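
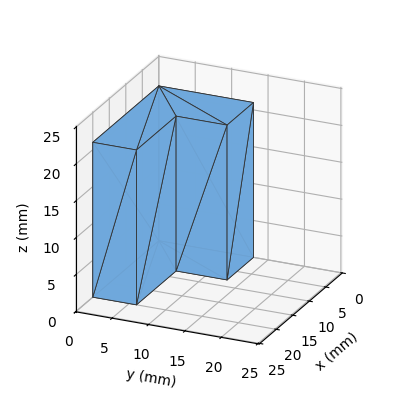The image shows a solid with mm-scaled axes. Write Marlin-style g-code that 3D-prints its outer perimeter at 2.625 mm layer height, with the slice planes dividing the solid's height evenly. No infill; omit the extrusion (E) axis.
Reading the render: the shape is an L-shaped prism: outer 20 × 13 mm, arm thicknesses ≈ 6 mm (horizontal) and 8 mm (vertical), extruded 21 mm in z (dimensions read to the nearest mm from the axis ticks). For the g-code, the solid's height is divided into equal slices at the stated Δz and each level perimeter traced with G1 moves after a G0 lift.

; perimeter-only toolpath
G21 ; units = mm
G90 ; absolute positioning
G28 ; home
; layer 1
G0 Z2.625
G0 X0.000 Y0.000
G1 X20.000 Y0.000
G1 X20.000 Y6.000
G1 X8.000 Y6.000
G1 X8.000 Y13.000
G1 X0.000 Y13.000
G1 X0.000 Y0.000
; layer 2
G0 Z5.250
G0 X0.000 Y0.000
G1 X20.000 Y0.000
G1 X20.000 Y6.000
G1 X8.000 Y6.000
G1 X8.000 Y13.000
G1 X0.000 Y13.000
G1 X0.000 Y0.000
; layer 3
G0 Z7.875
G0 X0.000 Y0.000
G1 X20.000 Y0.000
G1 X20.000 Y6.000
G1 X8.000 Y6.000
G1 X8.000 Y13.000
G1 X0.000 Y13.000
G1 X0.000 Y0.000
; layer 4
G0 Z10.500
G0 X0.000 Y0.000
G1 X20.000 Y0.000
G1 X20.000 Y6.000
G1 X8.000 Y6.000
G1 X8.000 Y13.000
G1 X0.000 Y13.000
G1 X0.000 Y0.000
; layer 5
G0 Z13.125
G0 X0.000 Y0.000
G1 X20.000 Y0.000
G1 X20.000 Y6.000
G1 X8.000 Y6.000
G1 X8.000 Y13.000
G1 X0.000 Y13.000
G1 X0.000 Y0.000
; layer 6
G0 Z15.750
G0 X0.000 Y0.000
G1 X20.000 Y0.000
G1 X20.000 Y6.000
G1 X8.000 Y6.000
G1 X8.000 Y13.000
G1 X0.000 Y13.000
G1 X0.000 Y0.000
; layer 7
G0 Z18.375
G0 X0.000 Y0.000
G1 X20.000 Y0.000
G1 X20.000 Y6.000
G1 X8.000 Y6.000
G1 X8.000 Y13.000
G1 X0.000 Y13.000
G1 X0.000 Y0.000
; layer 8
G0 Z21.000
G0 X0.000 Y0.000
G1 X20.000 Y0.000
G1 X20.000 Y6.000
G1 X8.000 Y6.000
G1 X8.000 Y13.000
G1 X0.000 Y13.000
G1 X0.000 Y0.000
M2 ; end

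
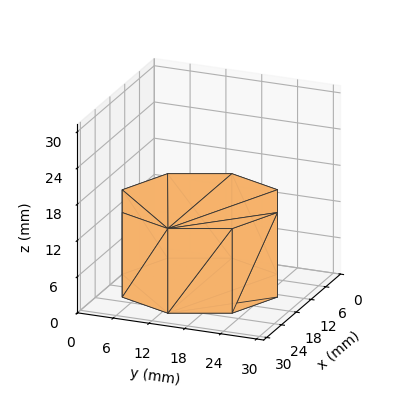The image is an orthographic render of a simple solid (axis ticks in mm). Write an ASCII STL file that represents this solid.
Reading the render: the shape is a regular 8-sided prism (a cylinder approximated with 8 flat sides), circumscribed radius ≈ 13 mm, height ≈ 14 mm (dimensions read to the nearest mm from the axis ticks). For the STL, each face is triangulated and given an outward normal.

solid part
  facet normal 0.0000 0.0000 -1.0000
    outer loop
      vertex 13.0 26.0 0.0
      vertex 22.2 22.2 0.0
      vertex 26.0 13.0 0.0
    endloop
  endfacet
  facet normal 0.0000 0.0000 -1.0000
    outer loop
      vertex 3.8 22.2 0.0
      vertex 13.0 26.0 0.0
      vertex 26.0 13.0 0.0
    endloop
  endfacet
  facet normal 0.0000 0.0000 -1.0000
    outer loop
      vertex 0.0 13.0 0.0
      vertex 3.8 22.2 0.0
      vertex 26.0 13.0 0.0
    endloop
  endfacet
  facet normal 0.0000 0.0000 -1.0000
    outer loop
      vertex 3.8 3.8 0.0
      vertex 0.0 13.0 0.0
      vertex 26.0 13.0 0.0
    endloop
  endfacet
  facet normal 0.0000 0.0000 -1.0000
    outer loop
      vertex 13.0 0.0 0.0
      vertex 3.8 3.8 0.0
      vertex 26.0 13.0 0.0
    endloop
  endfacet
  facet normal 0.0000 0.0000 -1.0000
    outer loop
      vertex 22.2 3.8 0.0
      vertex 13.0 0.0 0.0
      vertex 26.0 13.0 0.0
    endloop
  endfacet
  facet normal 0.0000 0.0000 1.0000
    outer loop
      vertex 26.0 13.0 14.0
      vertex 22.2 22.2 14.0
      vertex 13.0 26.0 14.0
    endloop
  endfacet
  facet normal 0.0000 0.0000 1.0000
    outer loop
      vertex 26.0 13.0 14.0
      vertex 13.0 26.0 14.0
      vertex 3.8 22.2 14.0
    endloop
  endfacet
  facet normal 0.0000 0.0000 1.0000
    outer loop
      vertex 26.0 13.0 14.0
      vertex 3.8 22.2 14.0
      vertex 0.0 13.0 14.0
    endloop
  endfacet
  facet normal 0.0000 0.0000 1.0000
    outer loop
      vertex 26.0 13.0 14.0
      vertex 0.0 13.0 14.0
      vertex 3.8 3.8 14.0
    endloop
  endfacet
  facet normal 0.0000 0.0000 1.0000
    outer loop
      vertex 26.0 13.0 14.0
      vertex 3.8 3.8 14.0
      vertex 13.0 0.0 14.0
    endloop
  endfacet
  facet normal 0.0000 0.0000 1.0000
    outer loop
      vertex 26.0 13.0 14.0
      vertex 13.0 0.0 14.0
      vertex 22.2 3.8 14.0
    endloop
  endfacet
  facet normal 0.9243 0.3818 0.0000
    outer loop
      vertex 26.0 13.0 0.0
      vertex 22.2 22.2 0.0
      vertex 22.2 22.2 14.0
    endloop
  endfacet
  facet normal 0.9243 0.3818 0.0000
    outer loop
      vertex 26.0 13.0 0.0
      vertex 22.2 22.2 14.0
      vertex 26.0 13.0 14.0
    endloop
  endfacet
  facet normal 0.3818 0.9243 0.0000
    outer loop
      vertex 22.2 22.2 0.0
      vertex 13.0 26.0 0.0
      vertex 13.0 26.0 14.0
    endloop
  endfacet
  facet normal 0.3818 0.9243 0.0000
    outer loop
      vertex 22.2 22.2 0.0
      vertex 13.0 26.0 14.0
      vertex 22.2 22.2 14.0
    endloop
  endfacet
  facet normal -0.3818 0.9243 0.0000
    outer loop
      vertex 13.0 26.0 0.0
      vertex 3.8 22.2 0.0
      vertex 3.8 22.2 14.0
    endloop
  endfacet
  facet normal -0.3818 0.9243 0.0000
    outer loop
      vertex 13.0 26.0 0.0
      vertex 3.8 22.2 14.0
      vertex 13.0 26.0 14.0
    endloop
  endfacet
  facet normal -0.9243 0.3818 0.0000
    outer loop
      vertex 3.8 22.2 0.0
      vertex 0.0 13.0 0.0
      vertex 0.0 13.0 14.0
    endloop
  endfacet
  facet normal -0.9243 0.3818 0.0000
    outer loop
      vertex 3.8 22.2 0.0
      vertex 0.0 13.0 14.0
      vertex 3.8 22.2 14.0
    endloop
  endfacet
  facet normal -0.9243 -0.3818 0.0000
    outer loop
      vertex 0.0 13.0 0.0
      vertex 3.8 3.8 0.0
      vertex 3.8 3.8 14.0
    endloop
  endfacet
  facet normal -0.9243 -0.3818 0.0000
    outer loop
      vertex 0.0 13.0 0.0
      vertex 3.8 3.8 14.0
      vertex 0.0 13.0 14.0
    endloop
  endfacet
  facet normal -0.3818 -0.9243 0.0000
    outer loop
      vertex 3.8 3.8 0.0
      vertex 13.0 0.0 0.0
      vertex 13.0 0.0 14.0
    endloop
  endfacet
  facet normal -0.3818 -0.9243 0.0000
    outer loop
      vertex 3.8 3.8 0.0
      vertex 13.0 0.0 14.0
      vertex 3.8 3.8 14.0
    endloop
  endfacet
  facet normal 0.3818 -0.9243 0.0000
    outer loop
      vertex 13.0 0.0 0.0
      vertex 22.2 3.8 0.0
      vertex 22.2 3.8 14.0
    endloop
  endfacet
  facet normal 0.3818 -0.9243 0.0000
    outer loop
      vertex 13.0 0.0 0.0
      vertex 22.2 3.8 14.0
      vertex 13.0 0.0 14.0
    endloop
  endfacet
  facet normal 0.9243 -0.3818 0.0000
    outer loop
      vertex 22.2 3.8 0.0
      vertex 26.0 13.0 0.0
      vertex 26.0 13.0 14.0
    endloop
  endfacet
  facet normal 0.9243 -0.3818 0.0000
    outer loop
      vertex 22.2 3.8 0.0
      vertex 26.0 13.0 14.0
      vertex 22.2 3.8 14.0
    endloop
  endfacet
endsolid part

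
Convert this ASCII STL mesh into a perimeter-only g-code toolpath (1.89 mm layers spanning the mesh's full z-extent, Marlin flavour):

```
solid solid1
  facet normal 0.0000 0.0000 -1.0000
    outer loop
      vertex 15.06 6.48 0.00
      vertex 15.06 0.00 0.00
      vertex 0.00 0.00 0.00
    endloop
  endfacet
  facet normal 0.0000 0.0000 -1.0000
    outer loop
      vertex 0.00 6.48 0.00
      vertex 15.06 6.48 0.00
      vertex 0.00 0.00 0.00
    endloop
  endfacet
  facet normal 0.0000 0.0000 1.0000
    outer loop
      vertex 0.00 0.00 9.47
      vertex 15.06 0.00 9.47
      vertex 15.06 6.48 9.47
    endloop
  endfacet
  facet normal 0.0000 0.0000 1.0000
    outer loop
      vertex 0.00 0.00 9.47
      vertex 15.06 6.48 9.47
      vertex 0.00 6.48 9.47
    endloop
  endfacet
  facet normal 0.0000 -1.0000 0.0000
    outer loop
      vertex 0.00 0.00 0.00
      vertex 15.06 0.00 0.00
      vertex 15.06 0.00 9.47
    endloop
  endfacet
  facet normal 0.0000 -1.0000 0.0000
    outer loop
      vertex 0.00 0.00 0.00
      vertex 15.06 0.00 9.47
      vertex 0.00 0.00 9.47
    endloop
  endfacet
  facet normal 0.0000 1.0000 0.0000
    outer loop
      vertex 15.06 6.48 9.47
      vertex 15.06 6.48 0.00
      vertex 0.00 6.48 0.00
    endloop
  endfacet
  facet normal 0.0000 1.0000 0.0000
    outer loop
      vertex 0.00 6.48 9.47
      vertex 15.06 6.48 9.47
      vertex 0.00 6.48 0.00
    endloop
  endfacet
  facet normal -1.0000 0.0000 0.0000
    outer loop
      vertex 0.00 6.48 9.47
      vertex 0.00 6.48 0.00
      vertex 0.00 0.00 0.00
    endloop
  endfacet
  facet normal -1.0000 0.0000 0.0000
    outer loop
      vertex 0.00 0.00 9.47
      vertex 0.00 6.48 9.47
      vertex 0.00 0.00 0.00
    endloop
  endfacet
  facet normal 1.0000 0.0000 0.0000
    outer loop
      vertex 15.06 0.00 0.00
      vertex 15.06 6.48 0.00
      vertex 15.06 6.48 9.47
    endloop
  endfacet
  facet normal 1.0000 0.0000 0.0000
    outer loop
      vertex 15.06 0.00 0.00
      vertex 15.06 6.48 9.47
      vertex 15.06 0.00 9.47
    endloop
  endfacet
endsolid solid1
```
; perimeter-only toolpath
G21 ; units = mm
G90 ; absolute positioning
G28 ; home
; layer 1
G0 Z1.89
G0 X0.00 Y0.00
G1 X15.06 Y0.00
G1 X15.06 Y6.48
G1 X0.00 Y6.48
G1 X0.00 Y0.00
; layer 2
G0 Z3.79
G0 X0.00 Y0.00
G1 X15.06 Y0.00
G1 X15.06 Y6.48
G1 X0.00 Y6.48
G1 X0.00 Y0.00
; layer 3
G0 Z5.68
G0 X0.00 Y0.00
G1 X15.06 Y0.00
G1 X15.06 Y6.48
G1 X0.00 Y6.48
G1 X0.00 Y0.00
; layer 4
G0 Z7.58
G0 X0.00 Y0.00
G1 X15.06 Y0.00
G1 X15.06 Y6.48
G1 X0.00 Y6.48
G1 X0.00 Y0.00
; layer 5
G0 Z9.47
G0 X0.00 Y0.00
G1 X15.06 Y0.00
G1 X15.06 Y6.48
G1 X0.00 Y6.48
G1 X0.00 Y0.00
M2 ; end

The solid is a rectangular box, roughly 15.1 × 6.48 mm footprint and 9.47 mm tall. Slicing at Δz = 1.89 mm — 5 equal slices spanning the solid's height, so layer i sits at z = i·h/5 — gives 5 non-empty perimeters. Each is a 4-segment closed polygon; G0 lifts to the layer z and rapids to the start vertex, then G1 traces the edges.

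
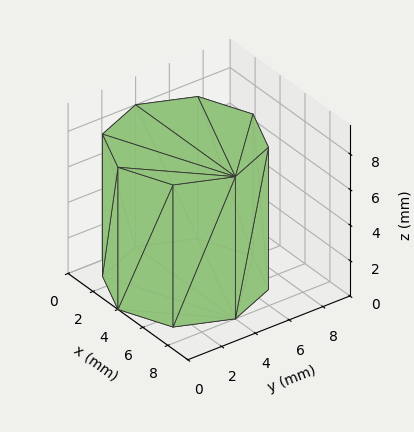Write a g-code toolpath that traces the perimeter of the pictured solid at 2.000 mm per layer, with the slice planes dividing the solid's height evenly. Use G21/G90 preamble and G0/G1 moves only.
Reading the render: the shape is a regular 8-sided prism (a cylinder approximated with 8 flat sides), circumscribed radius ≈ 4 mm, height ≈ 8 mm (dimensions read to the nearest mm from the axis ticks). For the g-code, the solid's height is divided into equal slices at the stated Δz and each level perimeter traced with G1 moves after a G0 lift.

; perimeter-only toolpath
G21 ; units = mm
G90 ; absolute positioning
G28 ; home
; layer 1
G0 Z2.000
G0 X8.000 Y4.000
G1 X6.828 Y6.828
G1 X4.000 Y8.000
G1 X1.172 Y6.828
G1 X0.000 Y4.000
G1 X1.172 Y1.172
G1 X4.000 Y0.000
G1 X6.828 Y1.172
G1 X8.000 Y4.000
; layer 2
G0 Z4.000
G0 X8.000 Y4.000
G1 X6.828 Y6.828
G1 X4.000 Y8.000
G1 X1.172 Y6.828
G1 X0.000 Y4.000
G1 X1.172 Y1.172
G1 X4.000 Y0.000
G1 X6.828 Y1.172
G1 X8.000 Y4.000
; layer 3
G0 Z6.000
G0 X8.000 Y4.000
G1 X6.828 Y6.828
G1 X4.000 Y8.000
G1 X1.172 Y6.828
G1 X0.000 Y4.000
G1 X1.172 Y1.172
G1 X4.000 Y0.000
G1 X6.828 Y1.172
G1 X8.000 Y4.000
; layer 4
G0 Z8.000
G0 X8.000 Y4.000
G1 X6.828 Y6.828
G1 X4.000 Y8.000
G1 X1.172 Y6.828
G1 X0.000 Y4.000
G1 X1.172 Y1.172
G1 X4.000 Y0.000
G1 X6.828 Y1.172
G1 X8.000 Y4.000
M2 ; end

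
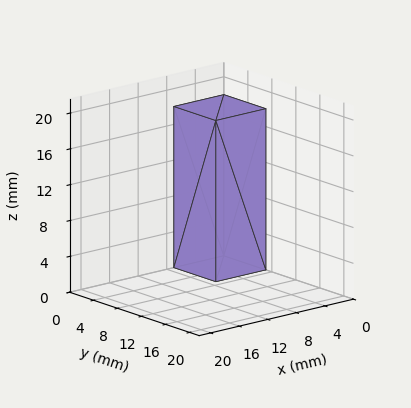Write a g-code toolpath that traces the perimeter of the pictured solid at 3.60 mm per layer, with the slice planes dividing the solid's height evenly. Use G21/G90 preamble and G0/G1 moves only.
Reading the render: the shape is a rectangular box, roughly 7 × 7 mm footprint and 18 mm tall (dimensions read to the nearest mm from the axis ticks). For the g-code, the solid's height is divided into equal slices at the stated Δz and each level perimeter traced with G1 moves after a G0 lift.

; perimeter-only toolpath
G21 ; units = mm
G90 ; absolute positioning
G28 ; home
; layer 1
G0 Z3.60
G0 X0.00 Y0.00
G1 X7.00 Y0.00
G1 X7.00 Y7.00
G1 X0.00 Y7.00
G1 X0.00 Y0.00
; layer 2
G0 Z7.20
G0 X0.00 Y0.00
G1 X7.00 Y0.00
G1 X7.00 Y7.00
G1 X0.00 Y7.00
G1 X0.00 Y0.00
; layer 3
G0 Z10.80
G0 X0.00 Y0.00
G1 X7.00 Y0.00
G1 X7.00 Y7.00
G1 X0.00 Y7.00
G1 X0.00 Y0.00
; layer 4
G0 Z14.40
G0 X0.00 Y0.00
G1 X7.00 Y0.00
G1 X7.00 Y7.00
G1 X0.00 Y7.00
G1 X0.00 Y0.00
; layer 5
G0 Z18.00
G0 X0.00 Y0.00
G1 X7.00 Y0.00
G1 X7.00 Y7.00
G1 X0.00 Y7.00
G1 X0.00 Y0.00
M2 ; end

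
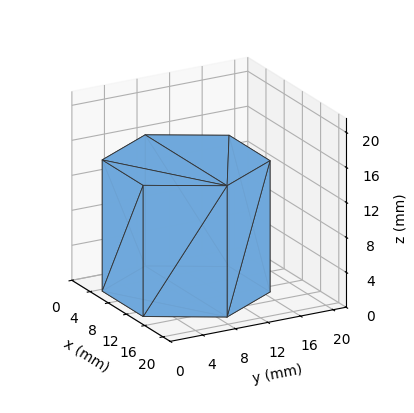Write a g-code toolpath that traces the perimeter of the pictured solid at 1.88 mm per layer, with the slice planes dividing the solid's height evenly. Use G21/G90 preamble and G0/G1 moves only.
Reading the render: the shape is a regular 6-sided prism (a cylinder approximated with 6 flat sides), circumscribed radius ≈ 9 mm, height ≈ 15 mm (dimensions read to the nearest mm from the axis ticks). For the g-code, the solid's height is divided into equal slices at the stated Δz and each level perimeter traced with G1 moves after a G0 lift.

; perimeter-only toolpath
G21 ; units = mm
G90 ; absolute positioning
G28 ; home
; layer 1
G0 Z1.88
G0 X18.00 Y9.00
G1 X13.50 Y16.79
G1 X4.50 Y16.79
G1 X0.00 Y9.00
G1 X4.50 Y1.21
G1 X13.50 Y1.21
G1 X18.00 Y9.00
; layer 2
G0 Z3.75
G0 X18.00 Y9.00
G1 X13.50 Y16.79
G1 X4.50 Y16.79
G1 X0.00 Y9.00
G1 X4.50 Y1.21
G1 X13.50 Y1.21
G1 X18.00 Y9.00
; layer 3
G0 Z5.62
G0 X18.00 Y9.00
G1 X13.50 Y16.79
G1 X4.50 Y16.79
G1 X0.00 Y9.00
G1 X4.50 Y1.21
G1 X13.50 Y1.21
G1 X18.00 Y9.00
; layer 4
G0 Z7.50
G0 X18.00 Y9.00
G1 X13.50 Y16.79
G1 X4.50 Y16.79
G1 X0.00 Y9.00
G1 X4.50 Y1.21
G1 X13.50 Y1.21
G1 X18.00 Y9.00
; layer 5
G0 Z9.38
G0 X18.00 Y9.00
G1 X13.50 Y16.79
G1 X4.50 Y16.79
G1 X0.00 Y9.00
G1 X4.50 Y1.21
G1 X13.50 Y1.21
G1 X18.00 Y9.00
; layer 6
G0 Z11.25
G0 X18.00 Y9.00
G1 X13.50 Y16.79
G1 X4.50 Y16.79
G1 X0.00 Y9.00
G1 X4.50 Y1.21
G1 X13.50 Y1.21
G1 X18.00 Y9.00
; layer 7
G0 Z13.12
G0 X18.00 Y9.00
G1 X13.50 Y16.79
G1 X4.50 Y16.79
G1 X0.00 Y9.00
G1 X4.50 Y1.21
G1 X13.50 Y1.21
G1 X18.00 Y9.00
; layer 8
G0 Z15.00
G0 X18.00 Y9.00
G1 X13.50 Y16.79
G1 X4.50 Y16.79
G1 X0.00 Y9.00
G1 X4.50 Y1.21
G1 X13.50 Y1.21
G1 X18.00 Y9.00
M2 ; end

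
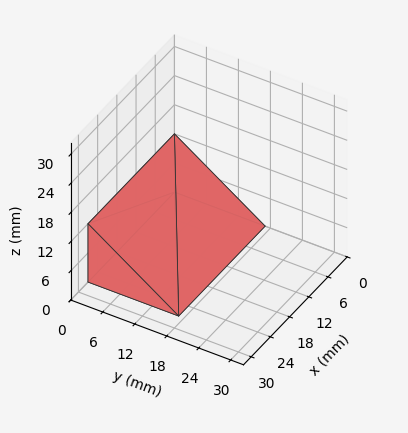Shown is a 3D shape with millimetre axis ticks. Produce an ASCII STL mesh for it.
Reading the render: the shape is a wedge (ramp): 27 × 17 mm base, rising to 12 mm along the y=0 edge and sloping linearly to z=0 at y=17 (dimensions read to the nearest mm from the axis ticks). For the STL, each face is triangulated and given an outward normal.

solid part
  facet normal 0.0000 0.0000 -1.0000
    outer loop
      vertex 27.0 17.0 0.0
      vertex 27.0 0.0 0.0
      vertex 0.0 0.0 0.0
    endloop
  endfacet
  facet normal 0.0000 0.0000 -1.0000
    outer loop
      vertex 0.0 17.0 0.0
      vertex 27.0 17.0 0.0
      vertex 0.0 0.0 0.0
    endloop
  endfacet
  facet normal 0.0000 -1.0000 0.0000
    outer loop
      vertex 0.0 0.0 0.0
      vertex 27.0 0.0 0.0
      vertex 27.0 0.0 12.0
    endloop
  endfacet
  facet normal 0.0000 -1.0000 0.0000
    outer loop
      vertex 0.0 0.0 0.0
      vertex 27.0 0.0 12.0
      vertex 0.0 0.0 12.0
    endloop
  endfacet
  facet normal 0.0000 0.5767 0.8170
    outer loop
      vertex 0.0 0.0 12.0
      vertex 27.0 0.0 12.0
      vertex 27.0 17.0 0.0
    endloop
  endfacet
  facet normal 0.0000 0.5767 0.8170
    outer loop
      vertex 0.0 0.0 12.0
      vertex 27.0 17.0 0.0
      vertex 0.0 17.0 0.0
    endloop
  endfacet
  facet normal -1.0000 0.0000 0.0000
    outer loop
      vertex 0.0 0.0 12.0
      vertex 0.0 17.0 0.0
      vertex 0.0 0.0 0.0
    endloop
  endfacet
  facet normal 1.0000 0.0000 0.0000
    outer loop
      vertex 27.0 0.0 0.0
      vertex 27.0 17.0 0.0
      vertex 27.0 0.0 12.0
    endloop
  endfacet
endsolid part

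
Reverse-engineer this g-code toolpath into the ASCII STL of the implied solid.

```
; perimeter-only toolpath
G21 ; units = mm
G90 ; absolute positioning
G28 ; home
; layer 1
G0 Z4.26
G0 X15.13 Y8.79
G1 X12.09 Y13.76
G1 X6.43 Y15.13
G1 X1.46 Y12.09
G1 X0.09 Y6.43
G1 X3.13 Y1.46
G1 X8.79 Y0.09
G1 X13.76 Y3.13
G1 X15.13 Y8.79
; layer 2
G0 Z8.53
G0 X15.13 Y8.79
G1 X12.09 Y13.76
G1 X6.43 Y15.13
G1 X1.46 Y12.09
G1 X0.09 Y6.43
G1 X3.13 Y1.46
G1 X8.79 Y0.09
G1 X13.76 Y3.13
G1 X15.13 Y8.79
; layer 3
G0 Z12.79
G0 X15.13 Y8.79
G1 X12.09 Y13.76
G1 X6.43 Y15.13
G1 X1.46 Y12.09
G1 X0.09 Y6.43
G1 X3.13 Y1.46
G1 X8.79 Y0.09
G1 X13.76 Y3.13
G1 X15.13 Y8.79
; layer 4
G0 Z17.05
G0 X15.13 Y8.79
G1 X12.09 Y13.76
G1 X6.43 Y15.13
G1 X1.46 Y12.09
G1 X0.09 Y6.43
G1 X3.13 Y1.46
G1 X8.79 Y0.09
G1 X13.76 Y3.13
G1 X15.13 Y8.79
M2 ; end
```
solid part
  facet normal 0.0000 0.0000 -1.0000
    outer loop
      vertex 6.43 15.13 0.00
      vertex 12.09 13.76 0.00
      vertex 15.13 8.79 0.00
    endloop
  endfacet
  facet normal 0.0000 0.0000 -1.0000
    outer loop
      vertex 1.46 12.09 0.00
      vertex 6.43 15.13 0.00
      vertex 15.13 8.79 0.00
    endloop
  endfacet
  facet normal 0.0000 0.0000 -1.0000
    outer loop
      vertex 0.09 6.43 0.00
      vertex 1.46 12.09 0.00
      vertex 15.13 8.79 0.00
    endloop
  endfacet
  facet normal 0.0000 0.0000 -1.0000
    outer loop
      vertex 3.13 1.46 0.00
      vertex 0.09 6.43 0.00
      vertex 15.13 8.79 0.00
    endloop
  endfacet
  facet normal 0.0000 0.0000 -1.0000
    outer loop
      vertex 8.79 0.09 0.00
      vertex 3.13 1.46 0.00
      vertex 15.13 8.79 0.00
    endloop
  endfacet
  facet normal 0.0000 0.0000 -1.0000
    outer loop
      vertex 13.76 3.13 0.00
      vertex 8.79 0.09 0.00
      vertex 15.13 8.79 0.00
    endloop
  endfacet
  facet normal 0.0000 0.0000 1.0000
    outer loop
      vertex 15.13 8.79 17.05
      vertex 12.09 13.76 17.05
      vertex 6.43 15.13 17.05
    endloop
  endfacet
  facet normal 0.0000 0.0000 1.0000
    outer loop
      vertex 15.13 8.79 17.05
      vertex 6.43 15.13 17.05
      vertex 1.46 12.09 17.05
    endloop
  endfacet
  facet normal 0.0000 0.0000 1.0000
    outer loop
      vertex 15.13 8.79 17.05
      vertex 1.46 12.09 17.05
      vertex 0.09 6.43 17.05
    endloop
  endfacet
  facet normal 0.0000 0.0000 1.0000
    outer loop
      vertex 15.13 8.79 17.05
      vertex 0.09 6.43 17.05
      vertex 3.13 1.46 17.05
    endloop
  endfacet
  facet normal 0.0000 0.0000 1.0000
    outer loop
      vertex 15.13 8.79 17.05
      vertex 3.13 1.46 17.05
      vertex 8.79 0.09 17.05
    endloop
  endfacet
  facet normal 0.0000 0.0000 1.0000
    outer loop
      vertex 15.13 8.79 17.05
      vertex 8.79 0.09 17.05
      vertex 13.76 3.13 17.05
    endloop
  endfacet
  facet normal 0.8531 0.5218 0.0000
    outer loop
      vertex 15.13 8.79 0.00
      vertex 12.09 13.76 0.00
      vertex 12.09 13.76 17.05
    endloop
  endfacet
  facet normal 0.8531 0.5218 0.0000
    outer loop
      vertex 15.13 8.79 0.00
      vertex 12.09 13.76 17.05
      vertex 15.13 8.79 17.05
    endloop
  endfacet
  facet normal 0.2353 0.9719 0.0000
    outer loop
      vertex 12.09 13.76 0.00
      vertex 6.43 15.13 0.00
      vertex 6.43 15.13 17.05
    endloop
  endfacet
  facet normal 0.2353 0.9719 0.0000
    outer loop
      vertex 12.09 13.76 0.00
      vertex 6.43 15.13 17.05
      vertex 12.09 13.76 17.05
    endloop
  endfacet
  facet normal -0.5218 0.8531 0.0000
    outer loop
      vertex 6.43 15.13 0.00
      vertex 1.46 12.09 0.00
      vertex 1.46 12.09 17.05
    endloop
  endfacet
  facet normal -0.5218 0.8531 0.0000
    outer loop
      vertex 6.43 15.13 0.00
      vertex 1.46 12.09 17.05
      vertex 6.43 15.13 17.05
    endloop
  endfacet
  facet normal -0.9719 0.2353 0.0000
    outer loop
      vertex 1.46 12.09 0.00
      vertex 0.09 6.43 0.00
      vertex 0.09 6.43 17.05
    endloop
  endfacet
  facet normal -0.9719 0.2353 0.0000
    outer loop
      vertex 1.46 12.09 0.00
      vertex 0.09 6.43 17.05
      vertex 1.46 12.09 17.05
    endloop
  endfacet
  facet normal -0.8531 -0.5218 0.0000
    outer loop
      vertex 0.09 6.43 0.00
      vertex 3.13 1.46 0.00
      vertex 3.13 1.46 17.05
    endloop
  endfacet
  facet normal -0.8531 -0.5218 0.0000
    outer loop
      vertex 0.09 6.43 0.00
      vertex 3.13 1.46 17.05
      vertex 0.09 6.43 17.05
    endloop
  endfacet
  facet normal -0.2353 -0.9719 0.0000
    outer loop
      vertex 3.13 1.46 0.00
      vertex 8.79 0.09 0.00
      vertex 8.79 0.09 17.05
    endloop
  endfacet
  facet normal -0.2353 -0.9719 0.0000
    outer loop
      vertex 3.13 1.46 0.00
      vertex 8.79 0.09 17.05
      vertex 3.13 1.46 17.05
    endloop
  endfacet
  facet normal 0.5218 -0.8531 0.0000
    outer loop
      vertex 8.79 0.09 0.00
      vertex 13.76 3.13 0.00
      vertex 13.76 3.13 17.05
    endloop
  endfacet
  facet normal 0.5218 -0.8531 0.0000
    outer loop
      vertex 8.79 0.09 0.00
      vertex 13.76 3.13 17.05
      vertex 8.79 0.09 17.05
    endloop
  endfacet
  facet normal 0.9719 -0.2353 0.0000
    outer loop
      vertex 13.76 3.13 0.00
      vertex 15.13 8.79 0.00
      vertex 15.13 8.79 17.05
    endloop
  endfacet
  facet normal 0.9719 -0.2353 0.0000
    outer loop
      vertex 13.76 3.13 0.00
      vertex 15.13 8.79 17.05
      vertex 13.76 3.13 17.05
    endloop
  endfacet
endsolid part

The G0 Z moves step by Δz≈4.26 mm. Every layer's G1 loop is the same polygon, so the solid is a straight extrusion of it from z=0 to z≈17.1. Closing with flat bottom and top caps and triangulating gives 28 facets — a regular 8-sided prism (a cylinder approximated with 8 flat sides), circumscribed radius ≈ 7.61 mm, height ≈ 17.1 mm.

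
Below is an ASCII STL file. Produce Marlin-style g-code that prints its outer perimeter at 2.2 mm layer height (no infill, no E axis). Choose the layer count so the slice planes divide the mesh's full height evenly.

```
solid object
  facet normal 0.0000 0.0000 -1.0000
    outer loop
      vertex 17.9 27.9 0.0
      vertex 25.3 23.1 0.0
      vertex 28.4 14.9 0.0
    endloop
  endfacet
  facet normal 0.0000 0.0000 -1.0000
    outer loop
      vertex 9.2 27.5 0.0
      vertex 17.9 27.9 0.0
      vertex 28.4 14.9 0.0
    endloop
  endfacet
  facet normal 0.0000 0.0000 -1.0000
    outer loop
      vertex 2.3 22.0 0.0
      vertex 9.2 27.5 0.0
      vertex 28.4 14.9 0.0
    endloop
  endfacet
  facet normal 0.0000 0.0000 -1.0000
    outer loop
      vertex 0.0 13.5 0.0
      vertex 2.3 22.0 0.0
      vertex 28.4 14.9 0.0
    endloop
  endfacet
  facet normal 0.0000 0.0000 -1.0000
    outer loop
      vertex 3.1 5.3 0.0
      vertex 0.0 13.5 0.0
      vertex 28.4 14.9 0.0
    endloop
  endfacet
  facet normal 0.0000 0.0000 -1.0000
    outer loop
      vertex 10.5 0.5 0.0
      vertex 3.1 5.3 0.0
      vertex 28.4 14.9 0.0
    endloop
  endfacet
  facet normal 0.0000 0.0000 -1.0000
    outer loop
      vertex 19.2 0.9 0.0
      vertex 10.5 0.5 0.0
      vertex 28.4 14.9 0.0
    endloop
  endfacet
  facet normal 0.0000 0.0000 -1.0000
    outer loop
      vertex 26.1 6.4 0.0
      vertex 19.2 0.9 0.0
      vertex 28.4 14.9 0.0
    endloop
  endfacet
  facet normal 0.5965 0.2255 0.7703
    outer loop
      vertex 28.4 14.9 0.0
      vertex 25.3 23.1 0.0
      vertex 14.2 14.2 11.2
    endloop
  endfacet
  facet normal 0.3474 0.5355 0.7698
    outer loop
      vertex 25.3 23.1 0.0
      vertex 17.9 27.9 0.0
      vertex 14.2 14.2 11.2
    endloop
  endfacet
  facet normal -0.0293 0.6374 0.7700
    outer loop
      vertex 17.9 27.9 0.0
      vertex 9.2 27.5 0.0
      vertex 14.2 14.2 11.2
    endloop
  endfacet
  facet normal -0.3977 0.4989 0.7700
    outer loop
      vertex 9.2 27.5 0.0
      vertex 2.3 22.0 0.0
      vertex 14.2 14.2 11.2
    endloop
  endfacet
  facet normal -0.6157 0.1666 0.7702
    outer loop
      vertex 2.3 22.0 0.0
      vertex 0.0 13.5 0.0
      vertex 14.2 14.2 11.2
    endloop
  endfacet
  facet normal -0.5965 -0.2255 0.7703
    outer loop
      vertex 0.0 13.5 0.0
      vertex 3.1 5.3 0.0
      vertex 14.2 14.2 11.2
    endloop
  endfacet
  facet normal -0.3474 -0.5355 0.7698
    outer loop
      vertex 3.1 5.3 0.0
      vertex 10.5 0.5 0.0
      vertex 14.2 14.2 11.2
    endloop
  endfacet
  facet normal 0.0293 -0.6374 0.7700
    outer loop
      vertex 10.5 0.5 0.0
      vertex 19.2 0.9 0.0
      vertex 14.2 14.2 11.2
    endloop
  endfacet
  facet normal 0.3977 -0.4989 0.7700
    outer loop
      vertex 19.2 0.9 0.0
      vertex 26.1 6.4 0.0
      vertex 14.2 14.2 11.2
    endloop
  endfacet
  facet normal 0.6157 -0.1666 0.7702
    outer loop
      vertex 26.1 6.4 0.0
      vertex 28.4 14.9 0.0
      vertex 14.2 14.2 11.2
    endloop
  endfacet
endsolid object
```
; perimeter-only toolpath
G21 ; units = mm
G90 ; absolute positioning
G28 ; home
; layer 1
G0 Z2.2
G0 X25.6 Y14.8
G1 X23.1 Y21.3
G1 X17.2 Y25.2
G1 X10.2 Y24.8
G1 X4.7 Y20.4
G1 X2.8 Y13.6
G1 X5.3 Y7.1
G1 X11.2 Y3.2
G1 X18.2 Y3.6
G1 X23.7 Y8.0
G1 X25.6 Y14.8
; layer 2
G0 Z4.5
G0 X22.7 Y14.6
G1 X20.9 Y19.5
G1 X16.4 Y22.4
G1 X11.2 Y22.2
G1 X7.1 Y18.9
G1 X5.7 Y13.8
G1 X7.5 Y8.9
G1 X12.0 Y6.0
G1 X17.2 Y6.2
G1 X21.3 Y9.5
G1 X22.7 Y14.6
; layer 3
G0 Z6.7
G0 X19.9 Y14.5
G1 X18.6 Y17.8
G1 X15.7 Y19.7
G1 X12.2 Y19.5
G1 X9.4 Y17.3
G1 X8.5 Y13.9
G1 X9.8 Y10.6
G1 X12.7 Y8.7
G1 X16.2 Y8.9
G1 X19.0 Y11.1
G1 X19.9 Y14.5
; layer 4
G0 Z9.0
G0 X17.0 Y14.3
G1 X16.4 Y16.0
G1 X14.9 Y16.9
G1 X13.2 Y16.9
G1 X11.8 Y15.8
G1 X11.4 Y14.1
G1 X12.0 Y12.4
G1 X13.5 Y11.5
G1 X15.2 Y11.5
G1 X16.6 Y12.6
G1 X17.0 Y14.3
M2 ; end

The solid is a regular 10-sided pyramid, base circumscribed radius ≈ 14.2 mm, apex at z ≈ 11.2 mm. Slicing at Δz = 2.2 mm — 5 equal slices spanning the solid's height, so layer i sits at z = i·h/5 — gives 4 non-empty perimeters. Each is a 10-segment closed polygon; G0 lifts to the layer z and rapids to the start vertex, then G1 traces the edges. The cross-section shrinks linearly with z (the slice at the apex is degenerate and omitted).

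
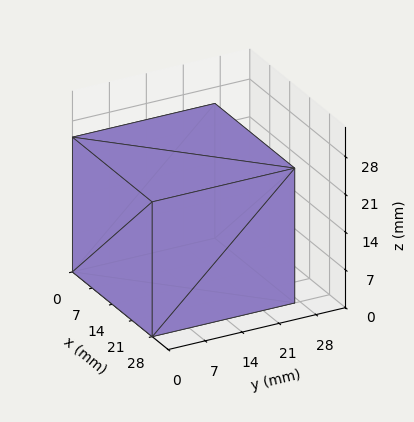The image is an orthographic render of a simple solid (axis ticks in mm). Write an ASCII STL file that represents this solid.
Reading the render: the shape is a rectangular box, roughly 28 × 27 mm footprint and 25 mm tall (dimensions read to the nearest mm from the axis ticks). For the STL, each face is triangulated and given an outward normal.

solid part
  facet normal 0.0000 0.0000 -1.0000
    outer loop
      vertex 28.000 27.000 0.000
      vertex 28.000 0.000 0.000
      vertex 0.000 0.000 0.000
    endloop
  endfacet
  facet normal 0.0000 0.0000 -1.0000
    outer loop
      vertex 0.000 27.000 0.000
      vertex 28.000 27.000 0.000
      vertex 0.000 0.000 0.000
    endloop
  endfacet
  facet normal 0.0000 0.0000 1.0000
    outer loop
      vertex 0.000 0.000 25.000
      vertex 28.000 0.000 25.000
      vertex 28.000 27.000 25.000
    endloop
  endfacet
  facet normal 0.0000 0.0000 1.0000
    outer loop
      vertex 0.000 0.000 25.000
      vertex 28.000 27.000 25.000
      vertex 0.000 27.000 25.000
    endloop
  endfacet
  facet normal 0.0000 -1.0000 0.0000
    outer loop
      vertex 0.000 0.000 0.000
      vertex 28.000 0.000 0.000
      vertex 28.000 0.000 25.000
    endloop
  endfacet
  facet normal 0.0000 -1.0000 0.0000
    outer loop
      vertex 0.000 0.000 0.000
      vertex 28.000 0.000 25.000
      vertex 0.000 0.000 25.000
    endloop
  endfacet
  facet normal 0.0000 1.0000 0.0000
    outer loop
      vertex 28.000 27.000 25.000
      vertex 28.000 27.000 0.000
      vertex 0.000 27.000 0.000
    endloop
  endfacet
  facet normal 0.0000 1.0000 0.0000
    outer loop
      vertex 0.000 27.000 25.000
      vertex 28.000 27.000 25.000
      vertex 0.000 27.000 0.000
    endloop
  endfacet
  facet normal -1.0000 0.0000 0.0000
    outer loop
      vertex 0.000 27.000 25.000
      vertex 0.000 27.000 0.000
      vertex 0.000 0.000 0.000
    endloop
  endfacet
  facet normal -1.0000 0.0000 0.0000
    outer loop
      vertex 0.000 0.000 25.000
      vertex 0.000 27.000 25.000
      vertex 0.000 0.000 0.000
    endloop
  endfacet
  facet normal 1.0000 0.0000 0.0000
    outer loop
      vertex 28.000 0.000 0.000
      vertex 28.000 27.000 0.000
      vertex 28.000 27.000 25.000
    endloop
  endfacet
  facet normal 1.0000 0.0000 0.0000
    outer loop
      vertex 28.000 0.000 0.000
      vertex 28.000 27.000 25.000
      vertex 28.000 0.000 25.000
    endloop
  endfacet
endsolid part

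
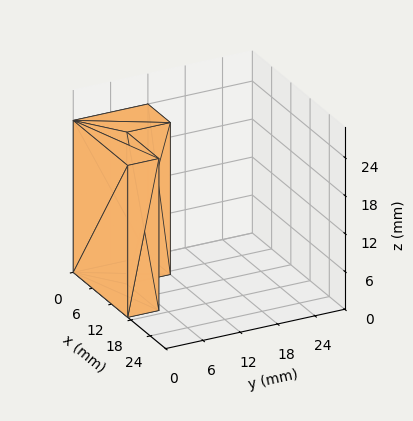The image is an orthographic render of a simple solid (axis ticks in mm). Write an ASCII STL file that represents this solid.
Reading the render: the shape is an L-shaped prism: outer 17 × 12 mm, arm thicknesses ≈ 5 mm (horizontal) and 7 mm (vertical), extruded 24 mm in z (dimensions read to the nearest mm from the axis ticks). For the STL, each face is triangulated and given an outward normal.

solid part
  facet normal 0.0000 0.0000 -1.0000
    outer loop
      vertex 17.00 5.00 0.00
      vertex 17.00 0.00 0.00
      vertex 0.00 0.00 0.00
    endloop
  endfacet
  facet normal 0.0000 0.0000 -1.0000
    outer loop
      vertex 7.00 5.00 0.00
      vertex 17.00 5.00 0.00
      vertex 0.00 0.00 0.00
    endloop
  endfacet
  facet normal 0.0000 0.0000 -1.0000
    outer loop
      vertex 7.00 12.00 0.00
      vertex 7.00 5.00 0.00
      vertex 0.00 0.00 0.00
    endloop
  endfacet
  facet normal 0.0000 0.0000 -1.0000
    outer loop
      vertex 0.00 12.00 0.00
      vertex 7.00 12.00 0.00
      vertex 0.00 0.00 0.00
    endloop
  endfacet
  facet normal 0.0000 0.0000 1.0000
    outer loop
      vertex 0.00 0.00 24.00
      vertex 17.00 0.00 24.00
      vertex 17.00 5.00 24.00
    endloop
  endfacet
  facet normal 0.0000 0.0000 1.0000
    outer loop
      vertex 0.00 0.00 24.00
      vertex 17.00 5.00 24.00
      vertex 7.00 5.00 24.00
    endloop
  endfacet
  facet normal 0.0000 0.0000 1.0000
    outer loop
      vertex 0.00 0.00 24.00
      vertex 7.00 5.00 24.00
      vertex 7.00 12.00 24.00
    endloop
  endfacet
  facet normal 0.0000 0.0000 1.0000
    outer loop
      vertex 0.00 0.00 24.00
      vertex 7.00 12.00 24.00
      vertex 0.00 12.00 24.00
    endloop
  endfacet
  facet normal 0.0000 -1.0000 0.0000
    outer loop
      vertex 0.00 0.00 0.00
      vertex 17.00 0.00 0.00
      vertex 17.00 0.00 24.00
    endloop
  endfacet
  facet normal 0.0000 -1.0000 0.0000
    outer loop
      vertex 0.00 0.00 0.00
      vertex 17.00 0.00 24.00
      vertex 0.00 0.00 24.00
    endloop
  endfacet
  facet normal 1.0000 0.0000 0.0000
    outer loop
      vertex 17.00 0.00 0.00
      vertex 17.00 5.00 0.00
      vertex 17.00 5.00 24.00
    endloop
  endfacet
  facet normal 1.0000 0.0000 0.0000
    outer loop
      vertex 17.00 0.00 0.00
      vertex 17.00 5.00 24.00
      vertex 17.00 0.00 24.00
    endloop
  endfacet
  facet normal 0.0000 1.0000 0.0000
    outer loop
      vertex 17.00 5.00 0.00
      vertex 7.00 5.00 0.00
      vertex 7.00 5.00 24.00
    endloop
  endfacet
  facet normal 0.0000 1.0000 0.0000
    outer loop
      vertex 17.00 5.00 0.00
      vertex 7.00 5.00 24.00
      vertex 17.00 5.00 24.00
    endloop
  endfacet
  facet normal 1.0000 0.0000 0.0000
    outer loop
      vertex 7.00 5.00 0.00
      vertex 7.00 12.00 0.00
      vertex 7.00 12.00 24.00
    endloop
  endfacet
  facet normal 1.0000 0.0000 0.0000
    outer loop
      vertex 7.00 5.00 0.00
      vertex 7.00 12.00 24.00
      vertex 7.00 5.00 24.00
    endloop
  endfacet
  facet normal 0.0000 1.0000 0.0000
    outer loop
      vertex 7.00 12.00 0.00
      vertex 0.00 12.00 0.00
      vertex 0.00 12.00 24.00
    endloop
  endfacet
  facet normal 0.0000 1.0000 0.0000
    outer loop
      vertex 7.00 12.00 0.00
      vertex 0.00 12.00 24.00
      vertex 7.00 12.00 24.00
    endloop
  endfacet
  facet normal -1.0000 0.0000 0.0000
    outer loop
      vertex 0.00 12.00 0.00
      vertex 0.00 0.00 0.00
      vertex 0.00 0.00 24.00
    endloop
  endfacet
  facet normal -1.0000 0.0000 0.0000
    outer loop
      vertex 0.00 12.00 0.00
      vertex 0.00 0.00 24.00
      vertex 0.00 12.00 24.00
    endloop
  endfacet
endsolid part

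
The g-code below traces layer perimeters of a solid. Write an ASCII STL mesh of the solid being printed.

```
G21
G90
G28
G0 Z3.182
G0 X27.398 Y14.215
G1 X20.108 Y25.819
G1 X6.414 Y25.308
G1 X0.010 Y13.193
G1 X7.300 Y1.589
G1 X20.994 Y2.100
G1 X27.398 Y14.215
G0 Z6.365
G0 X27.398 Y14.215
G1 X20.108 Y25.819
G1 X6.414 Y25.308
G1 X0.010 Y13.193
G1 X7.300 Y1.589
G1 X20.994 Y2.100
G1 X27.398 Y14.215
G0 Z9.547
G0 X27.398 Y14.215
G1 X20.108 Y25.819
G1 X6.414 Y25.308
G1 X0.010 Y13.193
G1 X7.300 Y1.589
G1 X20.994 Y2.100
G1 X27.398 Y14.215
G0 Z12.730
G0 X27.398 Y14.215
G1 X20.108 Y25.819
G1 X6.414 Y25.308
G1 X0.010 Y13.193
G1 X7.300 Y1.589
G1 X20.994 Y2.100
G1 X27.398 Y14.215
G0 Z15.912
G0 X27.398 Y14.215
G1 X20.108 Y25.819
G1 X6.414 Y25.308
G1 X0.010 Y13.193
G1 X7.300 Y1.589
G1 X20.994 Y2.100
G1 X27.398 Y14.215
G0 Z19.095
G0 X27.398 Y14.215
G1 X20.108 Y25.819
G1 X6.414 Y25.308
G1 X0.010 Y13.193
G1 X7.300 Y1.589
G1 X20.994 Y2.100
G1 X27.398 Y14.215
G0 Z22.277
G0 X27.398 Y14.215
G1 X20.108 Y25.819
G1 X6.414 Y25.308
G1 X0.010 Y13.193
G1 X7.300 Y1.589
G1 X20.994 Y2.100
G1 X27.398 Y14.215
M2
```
solid part
  facet normal 0.0000 0.0000 -1.0000
    outer loop
      vertex 6.414 25.308 0.000
      vertex 20.108 25.819 0.000
      vertex 27.398 14.215 0.000
    endloop
  endfacet
  facet normal 0.0000 0.0000 -1.0000
    outer loop
      vertex 0.010 13.193 0.000
      vertex 6.414 25.308 0.000
      vertex 27.398 14.215 0.000
    endloop
  endfacet
  facet normal 0.0000 0.0000 -1.0000
    outer loop
      vertex 7.300 1.589 0.000
      vertex 0.010 13.193 0.000
      vertex 27.398 14.215 0.000
    endloop
  endfacet
  facet normal 0.0000 0.0000 -1.0000
    outer loop
      vertex 20.994 2.100 0.000
      vertex 7.300 1.589 0.000
      vertex 27.398 14.215 0.000
    endloop
  endfacet
  facet normal 0.0000 0.0000 1.0000
    outer loop
      vertex 27.398 14.215 22.277
      vertex 20.108 25.819 22.277
      vertex 6.414 25.308 22.277
    endloop
  endfacet
  facet normal 0.0000 0.0000 1.0000
    outer loop
      vertex 27.398 14.215 22.277
      vertex 6.414 25.308 22.277
      vertex 0.010 13.193 22.277
    endloop
  endfacet
  facet normal 0.0000 0.0000 1.0000
    outer loop
      vertex 27.398 14.215 22.277
      vertex 0.010 13.193 22.277
      vertex 7.300 1.589 22.277
    endloop
  endfacet
  facet normal 0.0000 0.0000 1.0000
    outer loop
      vertex 27.398 14.215 22.277
      vertex 7.300 1.589 22.277
      vertex 20.994 2.100 22.277
    endloop
  endfacet
  facet normal 0.8468 0.5320 0.0000
    outer loop
      vertex 27.398 14.215 0.000
      vertex 20.108 25.819 0.000
      vertex 20.108 25.819 22.277
    endloop
  endfacet
  facet normal 0.8468 0.5320 0.0000
    outer loop
      vertex 27.398 14.215 0.000
      vertex 20.108 25.819 22.277
      vertex 27.398 14.215 22.277
    endloop
  endfacet
  facet normal -0.0373 0.9993 0.0000
    outer loop
      vertex 20.108 25.819 0.000
      vertex 6.414 25.308 0.000
      vertex 6.414 25.308 22.277
    endloop
  endfacet
  facet normal -0.0373 0.9993 0.0000
    outer loop
      vertex 20.108 25.819 0.000
      vertex 6.414 25.308 22.277
      vertex 20.108 25.819 22.277
    endloop
  endfacet
  facet normal -0.8841 0.4673 0.0000
    outer loop
      vertex 6.414 25.308 0.000
      vertex 0.010 13.193 0.000
      vertex 0.010 13.193 22.277
    endloop
  endfacet
  facet normal -0.8841 0.4673 0.0000
    outer loop
      vertex 6.414 25.308 0.000
      vertex 0.010 13.193 22.277
      vertex 6.414 25.308 22.277
    endloop
  endfacet
  facet normal -0.8468 -0.5320 0.0000
    outer loop
      vertex 0.010 13.193 0.000
      vertex 7.300 1.589 0.000
      vertex 7.300 1.589 22.277
    endloop
  endfacet
  facet normal -0.8468 -0.5320 0.0000
    outer loop
      vertex 0.010 13.193 0.000
      vertex 7.300 1.589 22.277
      vertex 0.010 13.193 22.277
    endloop
  endfacet
  facet normal 0.0373 -0.9993 0.0000
    outer loop
      vertex 7.300 1.589 0.000
      vertex 20.994 2.100 0.000
      vertex 20.994 2.100 22.277
    endloop
  endfacet
  facet normal 0.0373 -0.9993 0.0000
    outer loop
      vertex 7.300 1.589 0.000
      vertex 20.994 2.100 22.277
      vertex 7.300 1.589 22.277
    endloop
  endfacet
  facet normal 0.8841 -0.4673 0.0000
    outer loop
      vertex 20.994 2.100 0.000
      vertex 27.398 14.215 0.000
      vertex 27.398 14.215 22.277
    endloop
  endfacet
  facet normal 0.8841 -0.4673 0.0000
    outer loop
      vertex 20.994 2.100 0.000
      vertex 27.398 14.215 22.277
      vertex 20.994 2.100 22.277
    endloop
  endfacet
endsolid part

The G0 Z moves step by Δz≈3.182 mm. Every layer's G1 loop is the same polygon, so the solid is a straight extrusion of it from z=0 to z≈22.3. Closing with flat bottom and top caps and triangulating gives 20 facets — a regular 6-sided prism (a cylinder approximated with 6 flat sides), circumscribed radius ≈ 13.7 mm, height ≈ 22.3 mm.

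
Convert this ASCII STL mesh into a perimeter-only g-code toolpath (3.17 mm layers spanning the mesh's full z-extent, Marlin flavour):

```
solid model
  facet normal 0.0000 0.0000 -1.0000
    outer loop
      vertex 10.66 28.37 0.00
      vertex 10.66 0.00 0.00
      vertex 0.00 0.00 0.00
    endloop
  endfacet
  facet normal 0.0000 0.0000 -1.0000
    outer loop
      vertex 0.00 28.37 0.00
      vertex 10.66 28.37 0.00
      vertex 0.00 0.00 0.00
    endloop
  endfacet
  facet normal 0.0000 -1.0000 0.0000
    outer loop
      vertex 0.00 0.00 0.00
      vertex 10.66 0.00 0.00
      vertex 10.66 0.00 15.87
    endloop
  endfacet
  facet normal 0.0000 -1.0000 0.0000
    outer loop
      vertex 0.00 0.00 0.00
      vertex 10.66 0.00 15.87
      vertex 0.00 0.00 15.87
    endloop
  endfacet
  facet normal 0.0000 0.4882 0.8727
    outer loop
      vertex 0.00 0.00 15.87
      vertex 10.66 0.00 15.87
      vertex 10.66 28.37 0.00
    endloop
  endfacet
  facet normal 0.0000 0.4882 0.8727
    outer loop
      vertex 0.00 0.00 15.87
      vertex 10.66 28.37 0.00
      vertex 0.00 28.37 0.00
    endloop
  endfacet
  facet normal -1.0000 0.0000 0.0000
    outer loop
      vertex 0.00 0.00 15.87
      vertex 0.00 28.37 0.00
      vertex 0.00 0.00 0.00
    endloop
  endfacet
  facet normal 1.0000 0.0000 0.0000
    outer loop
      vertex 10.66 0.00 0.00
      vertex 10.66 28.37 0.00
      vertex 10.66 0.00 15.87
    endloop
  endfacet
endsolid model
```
; perimeter-only toolpath
G21 ; units = mm
G90 ; absolute positioning
G28 ; home
; layer 1
G0 Z3.17
G0 X0.00 Y0.00
G1 X10.66 Y0.00
G1 X10.66 Y22.70
G1 X0.00 Y22.70
G1 X0.00 Y0.00
; layer 2
G0 Z6.35
G0 X0.00 Y0.00
G1 X10.66 Y0.00
G1 X10.66 Y17.02
G1 X0.00 Y17.02
G1 X0.00 Y0.00
; layer 3
G0 Z9.52
G0 X0.00 Y0.00
G1 X10.66 Y0.00
G1 X10.66 Y11.35
G1 X0.00 Y11.35
G1 X0.00 Y0.00
; layer 4
G0 Z12.70
G0 X0.00 Y0.00
G1 X10.66 Y0.00
G1 X10.66 Y5.67
G1 X0.00 Y5.67
G1 X0.00 Y0.00
M2 ; end

The solid is a wedge (ramp): 10.7 × 28.4 mm base, rising to 15.9 mm along the y=0 edge and sloping linearly to z=0 at y=28.4. Slicing at Δz = 3.17 mm — 5 equal slices spanning the solid's height, so layer i sits at z = i·h/5 — gives 4 non-empty perimeters. Each is a 4-segment closed polygon; G0 lifts to the layer z and rapids to the start vertex, then G1 traces the edges. The cross-section shrinks linearly with z (the slice at the apex is degenerate and omitted).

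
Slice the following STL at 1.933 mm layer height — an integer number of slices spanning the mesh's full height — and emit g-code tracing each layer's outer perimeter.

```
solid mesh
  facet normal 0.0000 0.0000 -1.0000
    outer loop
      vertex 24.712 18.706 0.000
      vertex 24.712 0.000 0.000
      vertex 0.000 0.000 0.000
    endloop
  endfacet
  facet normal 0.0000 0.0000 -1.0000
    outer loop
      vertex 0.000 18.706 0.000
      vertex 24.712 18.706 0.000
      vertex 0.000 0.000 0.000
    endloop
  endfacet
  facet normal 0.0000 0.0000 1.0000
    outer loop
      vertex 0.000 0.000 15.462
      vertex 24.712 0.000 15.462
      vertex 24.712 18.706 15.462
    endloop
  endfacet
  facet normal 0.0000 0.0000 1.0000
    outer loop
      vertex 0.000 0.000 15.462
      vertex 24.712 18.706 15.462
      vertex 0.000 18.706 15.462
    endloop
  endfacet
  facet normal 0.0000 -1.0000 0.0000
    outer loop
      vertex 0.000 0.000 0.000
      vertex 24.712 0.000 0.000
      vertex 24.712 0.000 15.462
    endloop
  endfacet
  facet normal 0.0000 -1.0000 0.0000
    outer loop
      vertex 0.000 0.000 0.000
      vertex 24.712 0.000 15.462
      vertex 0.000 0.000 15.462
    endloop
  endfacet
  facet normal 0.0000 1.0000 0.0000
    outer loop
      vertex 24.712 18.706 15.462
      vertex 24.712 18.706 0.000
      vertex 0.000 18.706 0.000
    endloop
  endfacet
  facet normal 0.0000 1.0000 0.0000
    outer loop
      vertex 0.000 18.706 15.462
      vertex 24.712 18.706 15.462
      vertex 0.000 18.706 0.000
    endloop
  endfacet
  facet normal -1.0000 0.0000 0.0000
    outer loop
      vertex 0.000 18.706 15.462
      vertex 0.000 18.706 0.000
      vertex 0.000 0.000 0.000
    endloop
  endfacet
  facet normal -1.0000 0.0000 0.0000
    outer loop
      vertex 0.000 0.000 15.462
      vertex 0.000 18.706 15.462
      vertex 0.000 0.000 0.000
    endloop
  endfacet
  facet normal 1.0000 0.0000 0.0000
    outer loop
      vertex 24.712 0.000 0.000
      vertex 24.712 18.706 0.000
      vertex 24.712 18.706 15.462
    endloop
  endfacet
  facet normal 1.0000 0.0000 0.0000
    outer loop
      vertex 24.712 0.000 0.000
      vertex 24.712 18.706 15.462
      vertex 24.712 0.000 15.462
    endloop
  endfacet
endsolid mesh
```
; perimeter-only toolpath
G21 ; units = mm
G90 ; absolute positioning
G28 ; home
; layer 1
G0 Z1.933
G0 X0.000 Y0.000
G1 X24.712 Y0.000
G1 X24.712 Y18.706
G1 X0.000 Y18.706
G1 X0.000 Y0.000
; layer 2
G0 Z3.865
G0 X0.000 Y0.000
G1 X24.712 Y0.000
G1 X24.712 Y18.706
G1 X0.000 Y18.706
G1 X0.000 Y0.000
; layer 3
G0 Z5.798
G0 X0.000 Y0.000
G1 X24.712 Y0.000
G1 X24.712 Y18.706
G1 X0.000 Y18.706
G1 X0.000 Y0.000
; layer 4
G0 Z7.731
G0 X0.000 Y0.000
G1 X24.712 Y0.000
G1 X24.712 Y18.706
G1 X0.000 Y18.706
G1 X0.000 Y0.000
; layer 5
G0 Z9.664
G0 X0.000 Y0.000
G1 X24.712 Y0.000
G1 X24.712 Y18.706
G1 X0.000 Y18.706
G1 X0.000 Y0.000
; layer 6
G0 Z11.596
G0 X0.000 Y0.000
G1 X24.712 Y0.000
G1 X24.712 Y18.706
G1 X0.000 Y18.706
G1 X0.000 Y0.000
; layer 7
G0 Z13.529
G0 X0.000 Y0.000
G1 X24.712 Y0.000
G1 X24.712 Y18.706
G1 X0.000 Y18.706
G1 X0.000 Y0.000
; layer 8
G0 Z15.462
G0 X0.000 Y0.000
G1 X24.712 Y0.000
G1 X24.712 Y18.706
G1 X0.000 Y18.706
G1 X0.000 Y0.000
M2 ; end

The solid is a rectangular box, roughly 24.7 × 18.7 mm footprint and 15.5 mm tall. Slicing at Δz = 1.933 mm — 8 equal slices spanning the solid's height, so layer i sits at z = i·h/8 — gives 8 non-empty perimeters. Each is a 4-segment closed polygon; G0 lifts to the layer z and rapids to the start vertex, then G1 traces the edges.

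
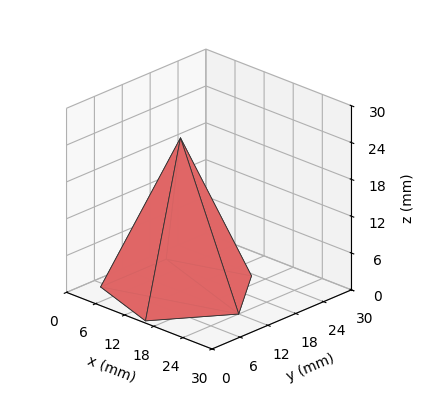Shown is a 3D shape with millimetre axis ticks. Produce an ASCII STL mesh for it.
Reading the render: the shape is a regular 5-sided pyramid, base circumscribed radius ≈ 12 mm, apex at z ≈ 25 mm (dimensions read to the nearest mm from the axis ticks). For the STL, each face is triangulated and given an outward normal.

solid part
  facet normal 0.0000 0.0000 -1.0000
    outer loop
      vertex 2.29 19.05 0.00
      vertex 15.71 23.41 0.00
      vertex 24.00 12.00 0.00
    endloop
  endfacet
  facet normal 0.0000 0.0000 -1.0000
    outer loop
      vertex 2.29 4.95 0.00
      vertex 2.29 19.05 0.00
      vertex 24.00 12.00 0.00
    endloop
  endfacet
  facet normal 0.0000 0.0000 -1.0000
    outer loop
      vertex 15.71 0.59 0.00
      vertex 2.29 4.95 0.00
      vertex 24.00 12.00 0.00
    endloop
  endfacet
  facet normal 0.7541 0.5479 0.3620
    outer loop
      vertex 24.00 12.00 0.00
      vertex 15.71 23.41 0.00
      vertex 12.00 12.00 25.00
    endloop
  endfacet
  facet normal -0.2880 0.8866 0.3619
    outer loop
      vertex 15.71 23.41 0.00
      vertex 2.29 19.05 0.00
      vertex 12.00 12.00 25.00
    endloop
  endfacet
  facet normal -0.9322 0.0000 0.3621
    outer loop
      vertex 2.29 19.05 0.00
      vertex 2.29 4.95 0.00
      vertex 12.00 12.00 25.00
    endloop
  endfacet
  facet normal -0.2880 -0.8866 0.3619
    outer loop
      vertex 2.29 4.95 0.00
      vertex 15.71 0.59 0.00
      vertex 12.00 12.00 25.00
    endloop
  endfacet
  facet normal 0.7541 -0.5479 0.3620
    outer loop
      vertex 15.71 0.59 0.00
      vertex 24.00 12.00 0.00
      vertex 12.00 12.00 25.00
    endloop
  endfacet
endsolid part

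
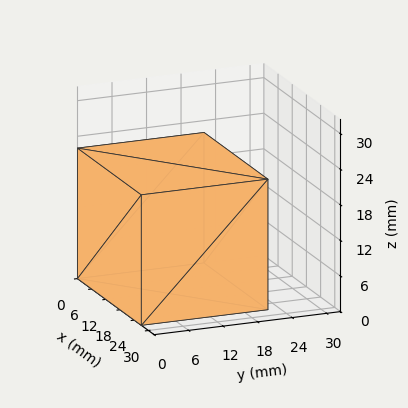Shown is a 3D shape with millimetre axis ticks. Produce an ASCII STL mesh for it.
Reading the render: the shape is a rectangular box, roughly 27 × 22 mm footprint and 22 mm tall (dimensions read to the nearest mm from the axis ticks). For the STL, each face is triangulated and given an outward normal.

solid part
  facet normal 0.0000 0.0000 -1.0000
    outer loop
      vertex 27.0 22.0 0.0
      vertex 27.0 0.0 0.0
      vertex 0.0 0.0 0.0
    endloop
  endfacet
  facet normal 0.0000 0.0000 -1.0000
    outer loop
      vertex 0.0 22.0 0.0
      vertex 27.0 22.0 0.0
      vertex 0.0 0.0 0.0
    endloop
  endfacet
  facet normal 0.0000 0.0000 1.0000
    outer loop
      vertex 0.0 0.0 22.0
      vertex 27.0 0.0 22.0
      vertex 27.0 22.0 22.0
    endloop
  endfacet
  facet normal 0.0000 0.0000 1.0000
    outer loop
      vertex 0.0 0.0 22.0
      vertex 27.0 22.0 22.0
      vertex 0.0 22.0 22.0
    endloop
  endfacet
  facet normal 0.0000 -1.0000 0.0000
    outer loop
      vertex 0.0 0.0 0.0
      vertex 27.0 0.0 0.0
      vertex 27.0 0.0 22.0
    endloop
  endfacet
  facet normal 0.0000 -1.0000 0.0000
    outer loop
      vertex 0.0 0.0 0.0
      vertex 27.0 0.0 22.0
      vertex 0.0 0.0 22.0
    endloop
  endfacet
  facet normal 0.0000 1.0000 0.0000
    outer loop
      vertex 27.0 22.0 22.0
      vertex 27.0 22.0 0.0
      vertex 0.0 22.0 0.0
    endloop
  endfacet
  facet normal 0.0000 1.0000 0.0000
    outer loop
      vertex 0.0 22.0 22.0
      vertex 27.0 22.0 22.0
      vertex 0.0 22.0 0.0
    endloop
  endfacet
  facet normal -1.0000 0.0000 0.0000
    outer loop
      vertex 0.0 22.0 22.0
      vertex 0.0 22.0 0.0
      vertex 0.0 0.0 0.0
    endloop
  endfacet
  facet normal -1.0000 0.0000 0.0000
    outer loop
      vertex 0.0 0.0 22.0
      vertex 0.0 22.0 22.0
      vertex 0.0 0.0 0.0
    endloop
  endfacet
  facet normal 1.0000 0.0000 0.0000
    outer loop
      vertex 27.0 0.0 0.0
      vertex 27.0 22.0 0.0
      vertex 27.0 22.0 22.0
    endloop
  endfacet
  facet normal 1.0000 0.0000 0.0000
    outer loop
      vertex 27.0 0.0 0.0
      vertex 27.0 22.0 22.0
      vertex 27.0 0.0 22.0
    endloop
  endfacet
endsolid part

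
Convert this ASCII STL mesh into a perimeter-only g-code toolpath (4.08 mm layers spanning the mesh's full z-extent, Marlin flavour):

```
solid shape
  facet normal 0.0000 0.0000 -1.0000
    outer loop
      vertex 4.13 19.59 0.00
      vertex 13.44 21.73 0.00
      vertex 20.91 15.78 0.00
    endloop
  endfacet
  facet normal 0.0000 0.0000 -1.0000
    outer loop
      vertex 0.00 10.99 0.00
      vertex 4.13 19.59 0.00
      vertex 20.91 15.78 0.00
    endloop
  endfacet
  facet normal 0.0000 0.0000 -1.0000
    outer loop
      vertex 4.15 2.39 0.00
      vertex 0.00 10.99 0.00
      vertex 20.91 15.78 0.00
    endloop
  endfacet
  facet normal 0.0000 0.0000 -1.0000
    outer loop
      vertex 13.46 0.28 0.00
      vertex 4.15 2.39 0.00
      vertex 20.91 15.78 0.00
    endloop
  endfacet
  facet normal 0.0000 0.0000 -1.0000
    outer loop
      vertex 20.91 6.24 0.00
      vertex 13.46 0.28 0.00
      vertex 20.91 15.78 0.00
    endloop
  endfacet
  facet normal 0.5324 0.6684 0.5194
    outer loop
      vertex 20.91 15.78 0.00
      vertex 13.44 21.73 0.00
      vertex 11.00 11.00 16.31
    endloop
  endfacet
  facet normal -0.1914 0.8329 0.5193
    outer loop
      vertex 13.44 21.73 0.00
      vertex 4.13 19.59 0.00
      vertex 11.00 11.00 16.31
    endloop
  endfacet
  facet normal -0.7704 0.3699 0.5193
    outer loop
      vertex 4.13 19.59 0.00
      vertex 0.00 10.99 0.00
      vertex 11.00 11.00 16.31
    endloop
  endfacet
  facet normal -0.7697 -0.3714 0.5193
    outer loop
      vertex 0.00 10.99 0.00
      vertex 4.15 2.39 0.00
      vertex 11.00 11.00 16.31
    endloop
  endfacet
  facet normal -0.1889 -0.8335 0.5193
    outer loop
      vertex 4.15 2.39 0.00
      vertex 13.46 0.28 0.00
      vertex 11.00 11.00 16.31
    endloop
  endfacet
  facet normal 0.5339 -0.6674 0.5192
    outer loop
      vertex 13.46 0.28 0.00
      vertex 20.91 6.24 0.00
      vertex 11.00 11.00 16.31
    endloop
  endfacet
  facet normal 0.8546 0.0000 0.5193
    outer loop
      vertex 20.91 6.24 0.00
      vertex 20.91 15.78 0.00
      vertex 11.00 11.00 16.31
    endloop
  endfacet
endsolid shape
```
; perimeter-only toolpath
G21 ; units = mm
G90 ; absolute positioning
G28 ; home
; layer 1
G0 Z4.08
G0 X18.43 Y14.58
G1 X12.83 Y19.05
G1 X5.85 Y17.44
G1 X2.75 Y10.99
G1 X5.86 Y4.54
G1 X12.85 Y2.96
G1 X18.43 Y7.43
G1 X18.43 Y14.58
; layer 2
G0 Z8.15
G0 X15.96 Y13.39
G1 X12.22 Y16.37
G1 X7.56 Y15.29
G1 X5.50 Y11.00
G1 X7.58 Y6.70
G1 X12.23 Y5.64
G1 X15.96 Y8.62
G1 X15.96 Y13.39
; layer 3
G0 Z12.23
G0 X13.48 Y12.20
G1 X11.61 Y13.68
G1 X9.28 Y13.15
G1 X8.25 Y11.00
G1 X9.29 Y8.85
G1 X11.62 Y8.32
G1 X13.48 Y9.81
G1 X13.48 Y12.20
M2 ; end

The solid is a regular 7-sided pyramid, base circumscribed radius ≈ 11 mm, apex at z ≈ 16.3 mm. Slicing at Δz = 4.08 mm — 4 equal slices spanning the solid's height, so layer i sits at z = i·h/4 — gives 3 non-empty perimeters. Each is a 7-segment closed polygon; G0 lifts to the layer z and rapids to the start vertex, then G1 traces the edges. The cross-section shrinks linearly with z (the slice at the apex is degenerate and omitted).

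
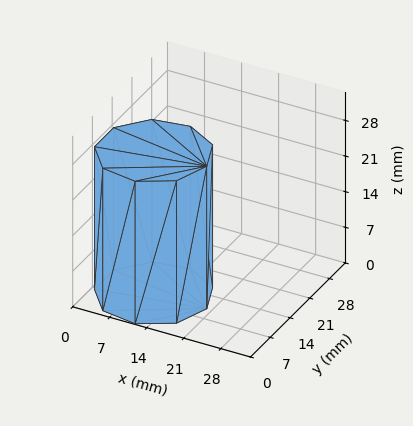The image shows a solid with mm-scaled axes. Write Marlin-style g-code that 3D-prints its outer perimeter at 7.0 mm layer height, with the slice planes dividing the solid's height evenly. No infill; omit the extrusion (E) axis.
Reading the render: the shape is a regular 9-sided prism (a cylinder approximated with 9 flat sides), circumscribed radius ≈ 10 mm, height ≈ 28 mm (dimensions read to the nearest mm from the axis ticks). For the g-code, the solid's height is divided into equal slices at the stated Δz and each level perimeter traced with G1 moves after a G0 lift.

; perimeter-only toolpath
G21 ; units = mm
G90 ; absolute positioning
G28 ; home
; layer 1
G0 Z7.0
G0 X20.0 Y10.0
G1 X17.7 Y16.4
G1 X11.7 Y19.8
G1 X5.0 Y18.7
G1 X0.6 Y13.4
G1 X0.6 Y6.6
G1 X5.0 Y1.3
G1 X11.7 Y0.2
G1 X17.7 Y3.6
G1 X20.0 Y10.0
; layer 2
G0 Z14.0
G0 X20.0 Y10.0
G1 X17.7 Y16.4
G1 X11.7 Y19.8
G1 X5.0 Y18.7
G1 X0.6 Y13.4
G1 X0.6 Y6.6
G1 X5.0 Y1.3
G1 X11.7 Y0.2
G1 X17.7 Y3.6
G1 X20.0 Y10.0
; layer 3
G0 Z21.0
G0 X20.0 Y10.0
G1 X17.7 Y16.4
G1 X11.7 Y19.8
G1 X5.0 Y18.7
G1 X0.6 Y13.4
G1 X0.6 Y6.6
G1 X5.0 Y1.3
G1 X11.7 Y0.2
G1 X17.7 Y3.6
G1 X20.0 Y10.0
; layer 4
G0 Z28.0
G0 X20.0 Y10.0
G1 X17.7 Y16.4
G1 X11.7 Y19.8
G1 X5.0 Y18.7
G1 X0.6 Y13.4
G1 X0.6 Y6.6
G1 X5.0 Y1.3
G1 X11.7 Y0.2
G1 X17.7 Y3.6
G1 X20.0 Y10.0
M2 ; end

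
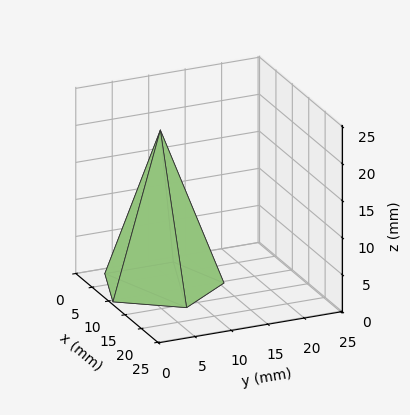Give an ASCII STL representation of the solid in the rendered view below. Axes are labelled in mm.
Reading the render: the shape is a regular 5-sided pyramid, base circumscribed radius ≈ 8 mm, apex at z ≈ 21 mm (dimensions read to the nearest mm from the axis ticks). For the STL, each face is triangulated and given an outward normal.

solid part
  facet normal 0.0000 0.0000 -1.0000
    outer loop
      vertex 1.528 12.702 0.000
      vertex 10.472 15.608 0.000
      vertex 16.000 8.000 0.000
    endloop
  endfacet
  facet normal 0.0000 0.0000 -1.0000
    outer loop
      vertex 1.528 3.298 0.000
      vertex 1.528 12.702 0.000
      vertex 16.000 8.000 0.000
    endloop
  endfacet
  facet normal 0.0000 0.0000 -1.0000
    outer loop
      vertex 10.472 0.392 0.000
      vertex 1.528 3.298 0.000
      vertex 16.000 8.000 0.000
    endloop
  endfacet
  facet normal 0.7731 0.5617 0.2945
    outer loop
      vertex 16.000 8.000 0.000
      vertex 10.472 15.608 0.000
      vertex 8.000 8.000 21.000
    endloop
  endfacet
  facet normal -0.2953 0.9089 0.2945
    outer loop
      vertex 10.472 15.608 0.000
      vertex 1.528 12.702 0.000
      vertex 8.000 8.000 21.000
    endloop
  endfacet
  facet normal -0.9556 0.0000 0.2945
    outer loop
      vertex 1.528 12.702 0.000
      vertex 1.528 3.298 0.000
      vertex 8.000 8.000 21.000
    endloop
  endfacet
  facet normal -0.2953 -0.9089 0.2945
    outer loop
      vertex 1.528 3.298 0.000
      vertex 10.472 0.392 0.000
      vertex 8.000 8.000 21.000
    endloop
  endfacet
  facet normal 0.7731 -0.5617 0.2945
    outer loop
      vertex 10.472 0.392 0.000
      vertex 16.000 8.000 0.000
      vertex 8.000 8.000 21.000
    endloop
  endfacet
endsolid part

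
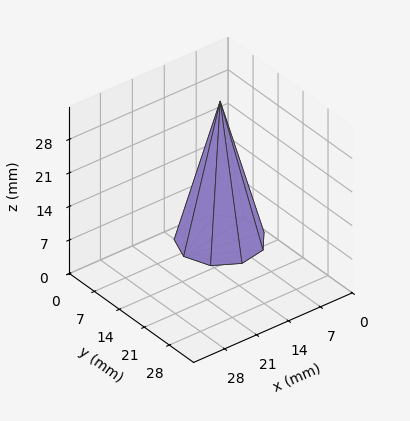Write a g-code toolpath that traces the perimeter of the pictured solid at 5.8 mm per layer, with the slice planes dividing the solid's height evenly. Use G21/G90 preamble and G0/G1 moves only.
Reading the render: the shape is a regular 9-sided pyramid, base circumscribed radius ≈ 8 mm, apex at z ≈ 29 mm (dimensions read to the nearest mm from the axis ticks). For the g-code, the solid's height is divided into equal slices at the stated Δz and each level perimeter traced with G1 moves after a G0 lift.

; perimeter-only toolpath
G21 ; units = mm
G90 ; absolute positioning
G28 ; home
; layer 1
G0 Z5.8
G0 X14.4 Y8.0
G1 X12.9 Y12.1
G1 X9.1 Y14.3
G1 X4.8 Y13.5
G1 X2.0 Y10.2
G1 X2.0 Y5.8
G1 X4.8 Y2.5
G1 X9.1 Y1.7
G1 X12.9 Y3.9
G1 X14.4 Y8.0
; layer 2
G0 Z11.6
G0 X12.8 Y8.0
G1 X11.7 Y11.1
G1 X8.8 Y12.7
G1 X5.6 Y12.1
G1 X3.5 Y9.6
G1 X3.5 Y6.4
G1 X5.6 Y3.9
G1 X8.8 Y3.3
G1 X11.7 Y4.9
G1 X12.8 Y8.0
; layer 3
G0 Z17.4
G0 X11.2 Y8.0
G1 X10.4 Y10.0
G1 X8.6 Y11.2
G1 X6.4 Y10.8
G1 X5.0 Y9.1
G1 X5.0 Y6.9
G1 X6.4 Y5.2
G1 X8.6 Y4.8
G1 X10.4 Y6.0
G1 X11.2 Y8.0
; layer 4
G0 Z23.2
G0 X9.6 Y8.0
G1 X9.2 Y9.0
G1 X8.3 Y9.6
G1 X7.2 Y9.4
G1 X6.5 Y8.5
G1 X6.5 Y7.5
G1 X7.2 Y6.6
G1 X8.3 Y6.4
G1 X9.2 Y7.0
G1 X9.6 Y8.0
M2 ; end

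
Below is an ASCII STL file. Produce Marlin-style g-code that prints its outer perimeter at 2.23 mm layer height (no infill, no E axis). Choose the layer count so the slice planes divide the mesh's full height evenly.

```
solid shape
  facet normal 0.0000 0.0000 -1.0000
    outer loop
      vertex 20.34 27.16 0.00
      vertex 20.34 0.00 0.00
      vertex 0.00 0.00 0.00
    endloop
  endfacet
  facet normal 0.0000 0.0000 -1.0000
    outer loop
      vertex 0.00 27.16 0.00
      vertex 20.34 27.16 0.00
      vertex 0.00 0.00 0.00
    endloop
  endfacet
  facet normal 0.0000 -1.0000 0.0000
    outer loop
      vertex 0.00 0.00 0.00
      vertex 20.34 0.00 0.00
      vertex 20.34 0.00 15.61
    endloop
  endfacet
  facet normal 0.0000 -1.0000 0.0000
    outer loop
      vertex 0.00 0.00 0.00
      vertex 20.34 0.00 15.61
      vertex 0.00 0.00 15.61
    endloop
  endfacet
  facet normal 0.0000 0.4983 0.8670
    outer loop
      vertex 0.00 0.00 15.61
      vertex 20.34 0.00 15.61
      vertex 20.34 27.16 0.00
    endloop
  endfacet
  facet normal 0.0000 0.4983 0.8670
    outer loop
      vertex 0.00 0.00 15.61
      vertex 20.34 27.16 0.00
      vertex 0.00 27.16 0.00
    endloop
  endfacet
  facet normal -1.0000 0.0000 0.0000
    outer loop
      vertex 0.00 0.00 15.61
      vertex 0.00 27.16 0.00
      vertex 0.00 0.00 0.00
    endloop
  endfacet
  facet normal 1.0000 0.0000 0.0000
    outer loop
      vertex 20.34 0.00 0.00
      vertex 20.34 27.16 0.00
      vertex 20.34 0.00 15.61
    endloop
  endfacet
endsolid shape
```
; perimeter-only toolpath
G21 ; units = mm
G90 ; absolute positioning
G28 ; home
; layer 1
G0 Z2.23
G0 X0.00 Y0.00
G1 X20.34 Y0.00
G1 X20.34 Y23.28
G1 X0.00 Y23.28
G1 X0.00 Y0.00
; layer 2
G0 Z4.46
G0 X0.00 Y0.00
G1 X20.34 Y0.00
G1 X20.34 Y19.40
G1 X0.00 Y19.40
G1 X0.00 Y0.00
; layer 3
G0 Z6.69
G0 X0.00 Y0.00
G1 X20.34 Y0.00
G1 X20.34 Y15.52
G1 X0.00 Y15.52
G1 X0.00 Y0.00
; layer 4
G0 Z8.92
G0 X0.00 Y0.00
G1 X20.34 Y0.00
G1 X20.34 Y11.64
G1 X0.00 Y11.64
G1 X0.00 Y0.00
; layer 5
G0 Z11.15
G0 X0.00 Y0.00
G1 X20.34 Y0.00
G1 X20.34 Y7.76
G1 X0.00 Y7.76
G1 X0.00 Y0.00
; layer 6
G0 Z13.38
G0 X0.00 Y0.00
G1 X20.34 Y0.00
G1 X20.34 Y3.88
G1 X0.00 Y3.88
G1 X0.00 Y0.00
M2 ; end

The solid is a wedge (ramp): 20.3 × 27.2 mm base, rising to 15.6 mm along the y=0 edge and sloping linearly to z=0 at y=27.2. Slicing at Δz = 2.23 mm — 7 equal slices spanning the solid's height, so layer i sits at z = i·h/7 — gives 6 non-empty perimeters. Each is a 4-segment closed polygon; G0 lifts to the layer z and rapids to the start vertex, then G1 traces the edges. The cross-section shrinks linearly with z (the slice at the apex is degenerate and omitted).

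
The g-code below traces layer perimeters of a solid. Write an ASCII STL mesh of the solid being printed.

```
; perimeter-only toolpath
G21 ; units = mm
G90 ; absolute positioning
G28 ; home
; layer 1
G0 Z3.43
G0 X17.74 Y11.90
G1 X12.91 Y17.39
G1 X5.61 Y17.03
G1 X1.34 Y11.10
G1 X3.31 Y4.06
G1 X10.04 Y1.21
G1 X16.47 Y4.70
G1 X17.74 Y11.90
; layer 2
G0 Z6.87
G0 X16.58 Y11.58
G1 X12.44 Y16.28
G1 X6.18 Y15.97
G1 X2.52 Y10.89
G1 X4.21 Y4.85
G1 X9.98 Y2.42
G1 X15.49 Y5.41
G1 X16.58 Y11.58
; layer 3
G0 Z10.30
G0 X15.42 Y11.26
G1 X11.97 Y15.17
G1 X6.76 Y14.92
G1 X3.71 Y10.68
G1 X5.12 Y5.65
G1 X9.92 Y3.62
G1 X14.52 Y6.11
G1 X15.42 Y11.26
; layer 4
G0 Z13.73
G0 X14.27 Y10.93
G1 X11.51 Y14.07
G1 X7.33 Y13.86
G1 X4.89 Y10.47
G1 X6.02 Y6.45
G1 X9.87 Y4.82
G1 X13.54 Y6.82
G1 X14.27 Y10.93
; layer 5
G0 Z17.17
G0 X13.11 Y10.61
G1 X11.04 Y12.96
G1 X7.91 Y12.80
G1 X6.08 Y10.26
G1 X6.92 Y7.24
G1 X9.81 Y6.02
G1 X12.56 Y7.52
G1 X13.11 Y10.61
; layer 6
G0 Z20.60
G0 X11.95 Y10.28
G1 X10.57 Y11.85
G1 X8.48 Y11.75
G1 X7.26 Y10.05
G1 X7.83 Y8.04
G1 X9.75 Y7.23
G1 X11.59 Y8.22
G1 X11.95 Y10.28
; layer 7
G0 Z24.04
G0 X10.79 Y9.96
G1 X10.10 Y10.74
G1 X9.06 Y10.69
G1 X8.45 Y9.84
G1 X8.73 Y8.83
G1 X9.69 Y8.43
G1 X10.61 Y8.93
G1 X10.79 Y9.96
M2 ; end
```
solid part
  facet normal 0.0000 0.0000 -1.0000
    outer loop
      vertex 5.03 18.09 0.00
      vertex 13.38 18.50 0.00
      vertex 18.90 12.23 0.00
    endloop
  endfacet
  facet normal 0.0000 0.0000 -1.0000
    outer loop
      vertex 0.15 11.31 0.00
      vertex 5.03 18.09 0.00
      vertex 18.90 12.23 0.00
    endloop
  endfacet
  facet normal 0.0000 0.0000 -1.0000
    outer loop
      vertex 2.41 3.26 0.00
      vertex 0.15 11.31 0.00
      vertex 18.90 12.23 0.00
    endloop
  endfacet
  facet normal 0.0000 0.0000 -1.0000
    outer loop
      vertex 10.10 0.01 0.00
      vertex 2.41 3.26 0.00
      vertex 18.90 12.23 0.00
    endloop
  endfacet
  facet normal 0.0000 0.0000 -1.0000
    outer loop
      vertex 17.45 4.00 0.00
      vertex 10.10 0.01 0.00
      vertex 18.90 12.23 0.00
    endloop
  endfacet
  facet normal 0.7157 0.6301 0.3012
    outer loop
      vertex 18.90 12.23 0.00
      vertex 13.38 18.50 0.00
      vertex 9.63 9.63 27.47
    endloop
  endfacet
  facet normal -0.0468 0.9524 0.3012
    outer loop
      vertex 13.38 18.50 0.00
      vertex 5.03 18.09 0.00
      vertex 9.63 9.63 27.47
    endloop
  endfacet
  facet normal -0.7739 0.5571 0.3012
    outer loop
      vertex 5.03 18.09 0.00
      vertex 0.15 11.31 0.00
      vertex 9.63 9.63 27.47
    endloop
  endfacet
  facet normal -0.9181 -0.2578 0.3011
    outer loop
      vertex 0.15 11.31 0.00
      vertex 2.41 3.26 0.00
      vertex 9.63 9.63 27.47
    endloop
  endfacet
  facet normal -0.3712 -0.8783 0.3012
    outer loop
      vertex 2.41 3.26 0.00
      vertex 10.10 0.01 0.00
      vertex 9.63 9.63 27.47
    endloop
  endfacet
  facet normal 0.4549 -0.8380 0.3013
    outer loop
      vertex 10.10 0.01 0.00
      vertex 17.45 4.00 0.00
      vertex 9.63 9.63 27.47
    endloop
  endfacet
  facet normal 0.9391 -0.1655 0.3012
    outer loop
      vertex 17.45 4.00 0.00
      vertex 18.90 12.23 0.00
      vertex 9.63 9.63 27.47
    endloop
  endfacet
endsolid part

The G0 Z moves step by Δz≈3.43 mm. The G1 loops shrink linearly with z, so the solid tapers from its base footprint up to z≈27.5. Closing with a flat bottom cap and the tapered top and triangulating gives 12 facets — a regular 7-sided pyramid, base circumscribed radius ≈ 9.63 mm, apex at z ≈ 27.5 mm.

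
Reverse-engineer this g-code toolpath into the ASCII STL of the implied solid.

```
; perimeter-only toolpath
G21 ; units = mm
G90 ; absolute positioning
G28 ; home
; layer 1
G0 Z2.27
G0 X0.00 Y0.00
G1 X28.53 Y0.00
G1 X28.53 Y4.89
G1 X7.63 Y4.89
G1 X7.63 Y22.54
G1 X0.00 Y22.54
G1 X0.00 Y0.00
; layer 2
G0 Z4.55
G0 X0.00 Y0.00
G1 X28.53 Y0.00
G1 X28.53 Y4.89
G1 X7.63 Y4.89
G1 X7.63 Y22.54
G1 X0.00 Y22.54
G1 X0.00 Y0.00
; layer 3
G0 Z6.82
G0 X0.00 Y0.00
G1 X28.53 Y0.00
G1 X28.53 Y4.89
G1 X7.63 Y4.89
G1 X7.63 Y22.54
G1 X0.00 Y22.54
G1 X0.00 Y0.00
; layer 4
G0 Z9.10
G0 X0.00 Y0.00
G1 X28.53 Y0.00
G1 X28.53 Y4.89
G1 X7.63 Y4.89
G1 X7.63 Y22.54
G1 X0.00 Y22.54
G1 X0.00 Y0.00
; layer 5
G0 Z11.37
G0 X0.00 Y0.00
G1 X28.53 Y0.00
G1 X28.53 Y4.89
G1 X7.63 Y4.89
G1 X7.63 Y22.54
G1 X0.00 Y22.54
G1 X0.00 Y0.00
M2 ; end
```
solid part
  facet normal 0.0000 0.0000 -1.0000
    outer loop
      vertex 28.53 4.89 0.00
      vertex 28.53 0.00 0.00
      vertex 0.00 0.00 0.00
    endloop
  endfacet
  facet normal 0.0000 0.0000 -1.0000
    outer loop
      vertex 7.63 4.89 0.00
      vertex 28.53 4.89 0.00
      vertex 0.00 0.00 0.00
    endloop
  endfacet
  facet normal 0.0000 0.0000 -1.0000
    outer loop
      vertex 7.63 22.54 0.00
      vertex 7.63 4.89 0.00
      vertex 0.00 0.00 0.00
    endloop
  endfacet
  facet normal 0.0000 0.0000 -1.0000
    outer loop
      vertex 0.00 22.54 0.00
      vertex 7.63 22.54 0.00
      vertex 0.00 0.00 0.00
    endloop
  endfacet
  facet normal 0.0000 0.0000 1.0000
    outer loop
      vertex 0.00 0.00 11.37
      vertex 28.53 0.00 11.37
      vertex 28.53 4.89 11.37
    endloop
  endfacet
  facet normal 0.0000 0.0000 1.0000
    outer loop
      vertex 0.00 0.00 11.37
      vertex 28.53 4.89 11.37
      vertex 7.63 4.89 11.37
    endloop
  endfacet
  facet normal 0.0000 0.0000 1.0000
    outer loop
      vertex 0.00 0.00 11.37
      vertex 7.63 4.89 11.37
      vertex 7.63 22.54 11.37
    endloop
  endfacet
  facet normal 0.0000 0.0000 1.0000
    outer loop
      vertex 0.00 0.00 11.37
      vertex 7.63 22.54 11.37
      vertex 0.00 22.54 11.37
    endloop
  endfacet
  facet normal 0.0000 -1.0000 0.0000
    outer loop
      vertex 0.00 0.00 0.00
      vertex 28.53 0.00 0.00
      vertex 28.53 0.00 11.37
    endloop
  endfacet
  facet normal 0.0000 -1.0000 0.0000
    outer loop
      vertex 0.00 0.00 0.00
      vertex 28.53 0.00 11.37
      vertex 0.00 0.00 11.37
    endloop
  endfacet
  facet normal 1.0000 0.0000 0.0000
    outer loop
      vertex 28.53 0.00 0.00
      vertex 28.53 4.89 0.00
      vertex 28.53 4.89 11.37
    endloop
  endfacet
  facet normal 1.0000 0.0000 0.0000
    outer loop
      vertex 28.53 0.00 0.00
      vertex 28.53 4.89 11.37
      vertex 28.53 0.00 11.37
    endloop
  endfacet
  facet normal 0.0000 1.0000 0.0000
    outer loop
      vertex 28.53 4.89 0.00
      vertex 7.63 4.89 0.00
      vertex 7.63 4.89 11.37
    endloop
  endfacet
  facet normal 0.0000 1.0000 0.0000
    outer loop
      vertex 28.53 4.89 0.00
      vertex 7.63 4.89 11.37
      vertex 28.53 4.89 11.37
    endloop
  endfacet
  facet normal 1.0000 0.0000 0.0000
    outer loop
      vertex 7.63 4.89 0.00
      vertex 7.63 22.54 0.00
      vertex 7.63 22.54 11.37
    endloop
  endfacet
  facet normal 1.0000 0.0000 0.0000
    outer loop
      vertex 7.63 4.89 0.00
      vertex 7.63 22.54 11.37
      vertex 7.63 4.89 11.37
    endloop
  endfacet
  facet normal 0.0000 1.0000 0.0000
    outer loop
      vertex 7.63 22.54 0.00
      vertex 0.00 22.54 0.00
      vertex 0.00 22.54 11.37
    endloop
  endfacet
  facet normal 0.0000 1.0000 0.0000
    outer loop
      vertex 7.63 22.54 0.00
      vertex 0.00 22.54 11.37
      vertex 7.63 22.54 11.37
    endloop
  endfacet
  facet normal -1.0000 0.0000 0.0000
    outer loop
      vertex 0.00 22.54 0.00
      vertex 0.00 0.00 0.00
      vertex 0.00 0.00 11.37
    endloop
  endfacet
  facet normal -1.0000 0.0000 0.0000
    outer loop
      vertex 0.00 22.54 0.00
      vertex 0.00 0.00 11.37
      vertex 0.00 22.54 11.37
    endloop
  endfacet
endsolid part

The G0 Z moves step by Δz≈2.27 mm. Every layer's G1 loop is the same polygon, so the solid is a straight extrusion of it from z=0 to z≈11.4. Closing with flat bottom and top caps and triangulating gives 20 facets — an L-shaped prism: outer 28.5 × 22.5 mm, arm thicknesses ≈ 4.89 mm (horizontal) and 7.63 mm (vertical), extruded 11.4 mm in z.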